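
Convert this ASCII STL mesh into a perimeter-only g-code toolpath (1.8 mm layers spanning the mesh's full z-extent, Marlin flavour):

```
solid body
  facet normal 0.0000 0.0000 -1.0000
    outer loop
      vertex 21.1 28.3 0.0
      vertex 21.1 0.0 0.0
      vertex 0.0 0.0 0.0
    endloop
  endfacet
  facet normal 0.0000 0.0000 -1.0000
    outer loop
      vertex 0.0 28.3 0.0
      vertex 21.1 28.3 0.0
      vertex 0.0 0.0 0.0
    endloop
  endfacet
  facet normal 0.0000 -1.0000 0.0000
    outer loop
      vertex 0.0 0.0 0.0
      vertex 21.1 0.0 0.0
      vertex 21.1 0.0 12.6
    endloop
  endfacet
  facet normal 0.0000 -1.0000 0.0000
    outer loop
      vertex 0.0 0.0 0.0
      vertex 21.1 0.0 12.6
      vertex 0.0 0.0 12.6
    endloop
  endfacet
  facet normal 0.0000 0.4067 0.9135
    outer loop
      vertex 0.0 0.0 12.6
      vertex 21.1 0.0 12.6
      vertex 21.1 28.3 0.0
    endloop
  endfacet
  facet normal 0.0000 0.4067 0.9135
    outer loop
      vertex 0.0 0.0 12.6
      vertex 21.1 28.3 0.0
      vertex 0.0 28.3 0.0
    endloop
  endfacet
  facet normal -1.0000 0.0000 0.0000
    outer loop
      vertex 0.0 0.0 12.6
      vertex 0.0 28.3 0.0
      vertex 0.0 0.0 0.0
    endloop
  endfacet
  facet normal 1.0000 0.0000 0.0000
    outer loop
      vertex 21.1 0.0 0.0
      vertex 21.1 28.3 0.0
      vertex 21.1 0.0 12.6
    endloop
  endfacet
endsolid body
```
; perimeter-only toolpath
G21 ; units = mm
G90 ; absolute positioning
G28 ; home
; layer 1
G0 Z1.8
G0 X0.0 Y0.0
G1 X21.1 Y0.0
G1 X21.1 Y24.3
G1 X0.0 Y24.3
G1 X0.0 Y0.0
; layer 2
G0 Z3.6
G0 X0.0 Y0.0
G1 X21.1 Y0.0
G1 X21.1 Y20.2
G1 X0.0 Y20.2
G1 X0.0 Y0.0
; layer 3
G0 Z5.4
G0 X0.0 Y0.0
G1 X21.1 Y0.0
G1 X21.1 Y16.2
G1 X0.0 Y16.2
G1 X0.0 Y0.0
; layer 4
G0 Z7.2
G0 X0.0 Y0.0
G1 X21.1 Y0.0
G1 X21.1 Y12.1
G1 X0.0 Y12.1
G1 X0.0 Y0.0
; layer 5
G0 Z9.0
G0 X0.0 Y0.0
G1 X21.1 Y0.0
G1 X21.1 Y8.1
G1 X0.0 Y8.1
G1 X0.0 Y0.0
; layer 6
G0 Z10.8
G0 X0.0 Y0.0
G1 X21.1 Y0.0
G1 X21.1 Y4.0
G1 X0.0 Y4.0
G1 X0.0 Y0.0
M2 ; end

The solid is a wedge (ramp): 21.1 × 28.3 mm base, rising to 12.6 mm along the y=0 edge and sloping linearly to z=0 at y=28.3. Slicing at Δz = 1.8 mm — 7 equal slices spanning the solid's height, so layer i sits at z = i·h/7 — gives 6 non-empty perimeters. Each is a 4-segment closed polygon; G0 lifts to the layer z and rapids to the start vertex, then G1 traces the edges. The cross-section shrinks linearly with z (the slice at the apex is degenerate and omitted).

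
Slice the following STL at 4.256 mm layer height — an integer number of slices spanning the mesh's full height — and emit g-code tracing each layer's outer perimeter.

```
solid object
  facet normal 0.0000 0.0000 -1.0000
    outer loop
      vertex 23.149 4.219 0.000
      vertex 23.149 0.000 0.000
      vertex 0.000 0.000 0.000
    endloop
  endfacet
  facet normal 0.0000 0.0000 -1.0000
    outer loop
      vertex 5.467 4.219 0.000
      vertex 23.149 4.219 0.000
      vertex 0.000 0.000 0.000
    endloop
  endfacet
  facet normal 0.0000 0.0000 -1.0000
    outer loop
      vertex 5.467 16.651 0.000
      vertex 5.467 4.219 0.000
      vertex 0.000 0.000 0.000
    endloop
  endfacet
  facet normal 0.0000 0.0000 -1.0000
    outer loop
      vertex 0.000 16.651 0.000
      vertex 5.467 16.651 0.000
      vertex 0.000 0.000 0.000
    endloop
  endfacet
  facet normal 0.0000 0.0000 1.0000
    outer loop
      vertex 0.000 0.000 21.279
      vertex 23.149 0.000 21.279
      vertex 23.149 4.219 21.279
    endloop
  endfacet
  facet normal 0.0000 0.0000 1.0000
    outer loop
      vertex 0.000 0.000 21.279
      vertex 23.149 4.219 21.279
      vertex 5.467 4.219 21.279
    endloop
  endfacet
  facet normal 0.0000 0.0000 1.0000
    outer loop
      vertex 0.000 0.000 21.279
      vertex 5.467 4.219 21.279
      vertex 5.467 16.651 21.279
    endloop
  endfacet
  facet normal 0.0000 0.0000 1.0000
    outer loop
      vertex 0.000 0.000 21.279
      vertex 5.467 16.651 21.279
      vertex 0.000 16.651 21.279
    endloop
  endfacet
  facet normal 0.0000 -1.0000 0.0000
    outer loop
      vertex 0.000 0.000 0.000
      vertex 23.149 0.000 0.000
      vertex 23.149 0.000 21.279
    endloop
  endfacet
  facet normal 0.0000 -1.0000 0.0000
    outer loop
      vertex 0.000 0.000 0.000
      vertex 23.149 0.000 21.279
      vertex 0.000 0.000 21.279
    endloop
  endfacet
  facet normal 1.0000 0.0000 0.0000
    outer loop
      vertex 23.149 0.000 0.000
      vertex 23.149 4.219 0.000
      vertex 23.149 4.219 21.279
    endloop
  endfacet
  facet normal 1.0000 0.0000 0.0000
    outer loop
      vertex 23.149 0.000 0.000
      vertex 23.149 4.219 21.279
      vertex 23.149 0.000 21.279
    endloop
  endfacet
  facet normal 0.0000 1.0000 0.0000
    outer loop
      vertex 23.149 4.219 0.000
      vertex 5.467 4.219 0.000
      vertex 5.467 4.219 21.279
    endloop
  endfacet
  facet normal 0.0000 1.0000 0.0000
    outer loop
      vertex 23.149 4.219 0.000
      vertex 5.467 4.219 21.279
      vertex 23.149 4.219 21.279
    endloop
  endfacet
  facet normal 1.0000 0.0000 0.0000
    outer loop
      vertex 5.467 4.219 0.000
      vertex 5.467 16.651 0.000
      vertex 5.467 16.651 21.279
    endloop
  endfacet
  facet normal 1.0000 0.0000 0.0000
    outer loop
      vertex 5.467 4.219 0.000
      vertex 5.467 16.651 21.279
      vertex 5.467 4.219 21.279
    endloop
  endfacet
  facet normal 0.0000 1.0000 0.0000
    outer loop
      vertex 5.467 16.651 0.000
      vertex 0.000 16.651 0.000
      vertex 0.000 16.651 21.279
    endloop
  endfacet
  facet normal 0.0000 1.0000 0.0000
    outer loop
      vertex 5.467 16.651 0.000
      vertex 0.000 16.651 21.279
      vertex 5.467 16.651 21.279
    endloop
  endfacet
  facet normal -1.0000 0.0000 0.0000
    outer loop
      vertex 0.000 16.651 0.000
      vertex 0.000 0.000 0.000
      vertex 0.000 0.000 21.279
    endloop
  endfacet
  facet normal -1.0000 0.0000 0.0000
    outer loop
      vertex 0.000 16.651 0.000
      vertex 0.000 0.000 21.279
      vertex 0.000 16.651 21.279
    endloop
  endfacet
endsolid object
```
; perimeter-only toolpath
G21 ; units = mm
G90 ; absolute positioning
G28 ; home
; layer 1
G0 Z4.256
G0 X0.000 Y0.000
G1 X23.149 Y0.000
G1 X23.149 Y4.219
G1 X5.467 Y4.219
G1 X5.467 Y16.651
G1 X0.000 Y16.651
G1 X0.000 Y0.000
; layer 2
G0 Z8.512
G0 X0.000 Y0.000
G1 X23.149 Y0.000
G1 X23.149 Y4.219
G1 X5.467 Y4.219
G1 X5.467 Y16.651
G1 X0.000 Y16.651
G1 X0.000 Y0.000
; layer 3
G0 Z12.767
G0 X0.000 Y0.000
G1 X23.149 Y0.000
G1 X23.149 Y4.219
G1 X5.467 Y4.219
G1 X5.467 Y16.651
G1 X0.000 Y16.651
G1 X0.000 Y0.000
; layer 4
G0 Z17.023
G0 X0.000 Y0.000
G1 X23.149 Y0.000
G1 X23.149 Y4.219
G1 X5.467 Y4.219
G1 X5.467 Y16.651
G1 X0.000 Y16.651
G1 X0.000 Y0.000
; layer 5
G0 Z21.279
G0 X0.000 Y0.000
G1 X23.149 Y0.000
G1 X23.149 Y4.219
G1 X5.467 Y4.219
G1 X5.467 Y16.651
G1 X0.000 Y16.651
G1 X0.000 Y0.000
M2 ; end

The solid is an L-shaped prism: outer 23.1 × 16.7 mm, arm thicknesses ≈ 4.22 mm (horizontal) and 5.47 mm (vertical), extruded 21.3 mm in z. Slicing at Δz = 4.256 mm — 5 equal slices spanning the solid's height, so layer i sits at z = i·h/5 — gives 5 non-empty perimeters. Each is a 6-segment closed polygon; G0 lifts to the layer z and rapids to the start vertex, then G1 traces the edges.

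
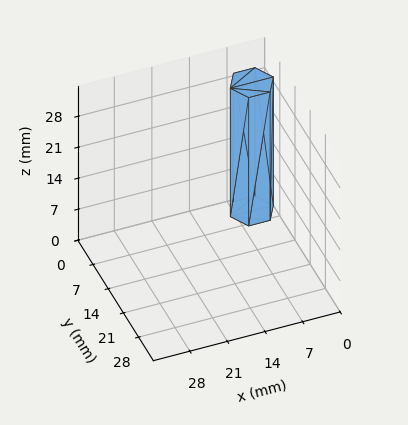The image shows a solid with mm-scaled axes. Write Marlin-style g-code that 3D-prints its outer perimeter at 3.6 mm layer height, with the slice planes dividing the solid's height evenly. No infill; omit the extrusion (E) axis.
Reading the render: the shape is a regular 6-sided prism (a cylinder approximated with 6 flat sides), circumscribed radius ≈ 4 mm, height ≈ 29 mm (dimensions read to the nearest mm from the axis ticks). For the g-code, the solid's height is divided into equal slices at the stated Δz and each level perimeter traced with G1 moves after a G0 lift.

; perimeter-only toolpath
G21 ; units = mm
G90 ; absolute positioning
G28 ; home
; layer 1
G0 Z3.6
G0 X8.0 Y4.0
G1 X6.0 Y7.5
G1 X2.0 Y7.5
G1 X0.0 Y4.0
G1 X2.0 Y0.5
G1 X6.0 Y0.5
G1 X8.0 Y4.0
; layer 2
G0 Z7.2
G0 X8.0 Y4.0
G1 X6.0 Y7.5
G1 X2.0 Y7.5
G1 X0.0 Y4.0
G1 X2.0 Y0.5
G1 X6.0 Y0.5
G1 X8.0 Y4.0
; layer 3
G0 Z10.9
G0 X8.0 Y4.0
G1 X6.0 Y7.5
G1 X2.0 Y7.5
G1 X0.0 Y4.0
G1 X2.0 Y0.5
G1 X6.0 Y0.5
G1 X8.0 Y4.0
; layer 4
G0 Z14.5
G0 X8.0 Y4.0
G1 X6.0 Y7.5
G1 X2.0 Y7.5
G1 X0.0 Y4.0
G1 X2.0 Y0.5
G1 X6.0 Y0.5
G1 X8.0 Y4.0
; layer 5
G0 Z18.1
G0 X8.0 Y4.0
G1 X6.0 Y7.5
G1 X2.0 Y7.5
G1 X0.0 Y4.0
G1 X2.0 Y0.5
G1 X6.0 Y0.5
G1 X8.0 Y4.0
; layer 6
G0 Z21.8
G0 X8.0 Y4.0
G1 X6.0 Y7.5
G1 X2.0 Y7.5
G1 X0.0 Y4.0
G1 X2.0 Y0.5
G1 X6.0 Y0.5
G1 X8.0 Y4.0
; layer 7
G0 Z25.4
G0 X8.0 Y4.0
G1 X6.0 Y7.5
G1 X2.0 Y7.5
G1 X0.0 Y4.0
G1 X2.0 Y0.5
G1 X6.0 Y0.5
G1 X8.0 Y4.0
; layer 8
G0 Z29.0
G0 X8.0 Y4.0
G1 X6.0 Y7.5
G1 X2.0 Y7.5
G1 X0.0 Y4.0
G1 X2.0 Y0.5
G1 X6.0 Y0.5
G1 X8.0 Y4.0
M2 ; end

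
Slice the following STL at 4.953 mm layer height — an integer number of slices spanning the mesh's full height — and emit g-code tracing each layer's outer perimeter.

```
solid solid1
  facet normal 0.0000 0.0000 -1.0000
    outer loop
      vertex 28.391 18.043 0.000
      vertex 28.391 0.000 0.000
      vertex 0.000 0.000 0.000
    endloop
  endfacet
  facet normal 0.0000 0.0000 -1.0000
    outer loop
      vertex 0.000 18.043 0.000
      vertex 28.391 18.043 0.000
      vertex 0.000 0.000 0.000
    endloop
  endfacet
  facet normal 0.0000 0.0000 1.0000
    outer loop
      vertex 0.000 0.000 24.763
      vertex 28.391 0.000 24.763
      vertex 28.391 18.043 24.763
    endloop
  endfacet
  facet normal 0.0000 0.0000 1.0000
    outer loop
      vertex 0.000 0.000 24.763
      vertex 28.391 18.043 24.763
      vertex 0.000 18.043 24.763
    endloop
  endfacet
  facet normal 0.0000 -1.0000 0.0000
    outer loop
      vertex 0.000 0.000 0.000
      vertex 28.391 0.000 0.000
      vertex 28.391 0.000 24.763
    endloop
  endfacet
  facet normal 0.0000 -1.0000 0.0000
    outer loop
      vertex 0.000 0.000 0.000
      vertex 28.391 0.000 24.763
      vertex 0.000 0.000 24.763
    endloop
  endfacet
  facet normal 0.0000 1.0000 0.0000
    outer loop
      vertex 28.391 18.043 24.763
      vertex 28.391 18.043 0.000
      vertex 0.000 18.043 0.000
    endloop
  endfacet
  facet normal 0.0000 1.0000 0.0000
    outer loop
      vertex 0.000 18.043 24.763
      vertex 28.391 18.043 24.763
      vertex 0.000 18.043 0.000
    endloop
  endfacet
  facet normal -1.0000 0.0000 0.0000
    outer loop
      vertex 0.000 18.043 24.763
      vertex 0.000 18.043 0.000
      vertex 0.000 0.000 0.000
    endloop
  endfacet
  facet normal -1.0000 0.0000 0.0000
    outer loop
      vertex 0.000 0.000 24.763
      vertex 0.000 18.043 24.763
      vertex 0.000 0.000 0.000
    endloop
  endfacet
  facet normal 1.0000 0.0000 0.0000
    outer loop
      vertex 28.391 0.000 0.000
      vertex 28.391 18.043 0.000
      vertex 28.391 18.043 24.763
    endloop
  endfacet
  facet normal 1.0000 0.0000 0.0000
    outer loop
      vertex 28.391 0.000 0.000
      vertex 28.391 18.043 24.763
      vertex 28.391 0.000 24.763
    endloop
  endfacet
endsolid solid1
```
; perimeter-only toolpath
G21 ; units = mm
G90 ; absolute positioning
G28 ; home
; layer 1
G0 Z4.953
G0 X0.000 Y0.000
G1 X28.391 Y0.000
G1 X28.391 Y18.043
G1 X0.000 Y18.043
G1 X0.000 Y0.000
; layer 2
G0 Z9.905
G0 X0.000 Y0.000
G1 X28.391 Y0.000
G1 X28.391 Y18.043
G1 X0.000 Y18.043
G1 X0.000 Y0.000
; layer 3
G0 Z14.858
G0 X0.000 Y0.000
G1 X28.391 Y0.000
G1 X28.391 Y18.043
G1 X0.000 Y18.043
G1 X0.000 Y0.000
; layer 4
G0 Z19.810
G0 X0.000 Y0.000
G1 X28.391 Y0.000
G1 X28.391 Y18.043
G1 X0.000 Y18.043
G1 X0.000 Y0.000
; layer 5
G0 Z24.763
G0 X0.000 Y0.000
G1 X28.391 Y0.000
G1 X28.391 Y18.043
G1 X0.000 Y18.043
G1 X0.000 Y0.000
M2 ; end

The solid is a rectangular box, roughly 28.4 × 18 mm footprint and 24.8 mm tall. Slicing at Δz = 4.953 mm — 5 equal slices spanning the solid's height, so layer i sits at z = i·h/5 — gives 5 non-empty perimeters. Each is a 4-segment closed polygon; G0 lifts to the layer z and rapids to the start vertex, then G1 traces the edges.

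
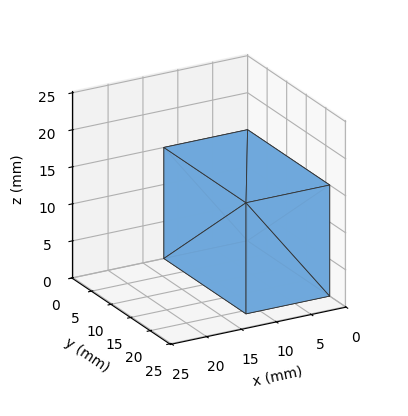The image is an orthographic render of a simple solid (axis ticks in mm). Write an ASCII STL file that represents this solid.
Reading the render: the shape is a rectangular box, roughly 12 × 21 mm footprint and 15 mm tall (dimensions read to the nearest mm from the axis ticks). For the STL, each face is triangulated and given an outward normal.

solid part
  facet normal 0.0000 0.0000 -1.0000
    outer loop
      vertex 12.00 21.00 0.00
      vertex 12.00 0.00 0.00
      vertex 0.00 0.00 0.00
    endloop
  endfacet
  facet normal 0.0000 0.0000 -1.0000
    outer loop
      vertex 0.00 21.00 0.00
      vertex 12.00 21.00 0.00
      vertex 0.00 0.00 0.00
    endloop
  endfacet
  facet normal 0.0000 0.0000 1.0000
    outer loop
      vertex 0.00 0.00 15.00
      vertex 12.00 0.00 15.00
      vertex 12.00 21.00 15.00
    endloop
  endfacet
  facet normal 0.0000 0.0000 1.0000
    outer loop
      vertex 0.00 0.00 15.00
      vertex 12.00 21.00 15.00
      vertex 0.00 21.00 15.00
    endloop
  endfacet
  facet normal 0.0000 -1.0000 0.0000
    outer loop
      vertex 0.00 0.00 0.00
      vertex 12.00 0.00 0.00
      vertex 12.00 0.00 15.00
    endloop
  endfacet
  facet normal 0.0000 -1.0000 0.0000
    outer loop
      vertex 0.00 0.00 0.00
      vertex 12.00 0.00 15.00
      vertex 0.00 0.00 15.00
    endloop
  endfacet
  facet normal 0.0000 1.0000 0.0000
    outer loop
      vertex 12.00 21.00 15.00
      vertex 12.00 21.00 0.00
      vertex 0.00 21.00 0.00
    endloop
  endfacet
  facet normal 0.0000 1.0000 0.0000
    outer loop
      vertex 0.00 21.00 15.00
      vertex 12.00 21.00 15.00
      vertex 0.00 21.00 0.00
    endloop
  endfacet
  facet normal -1.0000 0.0000 0.0000
    outer loop
      vertex 0.00 21.00 15.00
      vertex 0.00 21.00 0.00
      vertex 0.00 0.00 0.00
    endloop
  endfacet
  facet normal -1.0000 0.0000 0.0000
    outer loop
      vertex 0.00 0.00 15.00
      vertex 0.00 21.00 15.00
      vertex 0.00 0.00 0.00
    endloop
  endfacet
  facet normal 1.0000 0.0000 0.0000
    outer loop
      vertex 12.00 0.00 0.00
      vertex 12.00 21.00 0.00
      vertex 12.00 21.00 15.00
    endloop
  endfacet
  facet normal 1.0000 0.0000 0.0000
    outer loop
      vertex 12.00 0.00 0.00
      vertex 12.00 21.00 15.00
      vertex 12.00 0.00 15.00
    endloop
  endfacet
endsolid part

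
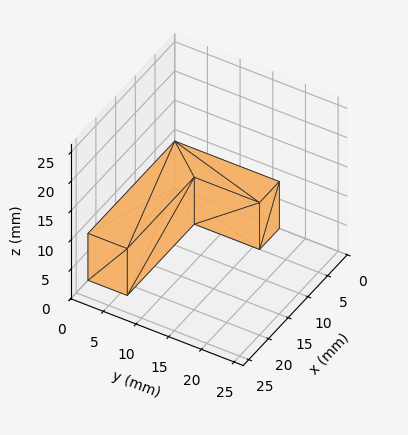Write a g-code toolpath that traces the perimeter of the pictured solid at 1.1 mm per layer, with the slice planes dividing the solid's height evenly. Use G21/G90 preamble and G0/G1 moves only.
Reading the render: the shape is an L-shaped prism: outer 22 × 16 mm, arm thicknesses ≈ 6 mm (horizontal) and 5 mm (vertical), extruded 8 mm in z (dimensions read to the nearest mm from the axis ticks). For the g-code, the solid's height is divided into equal slices at the stated Δz and each level perimeter traced with G1 moves after a G0 lift.

; perimeter-only toolpath
G21 ; units = mm
G90 ; absolute positioning
G28 ; home
; layer 1
G0 Z1.1
G0 X0.0 Y0.0
G1 X22.0 Y0.0
G1 X22.0 Y6.0
G1 X5.0 Y6.0
G1 X5.0 Y16.0
G1 X0.0 Y16.0
G1 X0.0 Y0.0
; layer 2
G0 Z2.3
G0 X0.0 Y0.0
G1 X22.0 Y0.0
G1 X22.0 Y6.0
G1 X5.0 Y6.0
G1 X5.0 Y16.0
G1 X0.0 Y16.0
G1 X0.0 Y0.0
; layer 3
G0 Z3.4
G0 X0.0 Y0.0
G1 X22.0 Y0.0
G1 X22.0 Y6.0
G1 X5.0 Y6.0
G1 X5.0 Y16.0
G1 X0.0 Y16.0
G1 X0.0 Y0.0
; layer 4
G0 Z4.6
G0 X0.0 Y0.0
G1 X22.0 Y0.0
G1 X22.0 Y6.0
G1 X5.0 Y6.0
G1 X5.0 Y16.0
G1 X0.0 Y16.0
G1 X0.0 Y0.0
; layer 5
G0 Z5.7
G0 X0.0 Y0.0
G1 X22.0 Y0.0
G1 X22.0 Y6.0
G1 X5.0 Y6.0
G1 X5.0 Y16.0
G1 X0.0 Y16.0
G1 X0.0 Y0.0
; layer 6
G0 Z6.9
G0 X0.0 Y0.0
G1 X22.0 Y0.0
G1 X22.0 Y6.0
G1 X5.0 Y6.0
G1 X5.0 Y16.0
G1 X0.0 Y16.0
G1 X0.0 Y0.0
; layer 7
G0 Z8.0
G0 X0.0 Y0.0
G1 X22.0 Y0.0
G1 X22.0 Y6.0
G1 X5.0 Y6.0
G1 X5.0 Y16.0
G1 X0.0 Y16.0
G1 X0.0 Y0.0
M2 ; end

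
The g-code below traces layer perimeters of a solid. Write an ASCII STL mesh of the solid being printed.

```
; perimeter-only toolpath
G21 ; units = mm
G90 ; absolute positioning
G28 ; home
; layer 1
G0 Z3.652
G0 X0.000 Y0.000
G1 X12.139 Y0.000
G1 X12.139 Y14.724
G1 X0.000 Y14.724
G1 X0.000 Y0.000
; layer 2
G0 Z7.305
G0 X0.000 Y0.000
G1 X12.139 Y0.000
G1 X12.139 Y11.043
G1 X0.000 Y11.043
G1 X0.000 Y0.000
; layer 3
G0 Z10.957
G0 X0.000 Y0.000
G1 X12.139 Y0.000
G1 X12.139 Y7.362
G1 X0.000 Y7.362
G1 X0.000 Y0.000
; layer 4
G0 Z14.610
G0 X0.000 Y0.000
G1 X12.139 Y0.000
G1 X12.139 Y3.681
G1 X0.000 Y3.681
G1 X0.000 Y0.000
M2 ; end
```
solid part
  facet normal 0.0000 0.0000 -1.0000
    outer loop
      vertex 12.139 18.405 0.000
      vertex 12.139 0.000 0.000
      vertex 0.000 0.000 0.000
    endloop
  endfacet
  facet normal 0.0000 0.0000 -1.0000
    outer loop
      vertex 0.000 18.405 0.000
      vertex 12.139 18.405 0.000
      vertex 0.000 0.000 0.000
    endloop
  endfacet
  facet normal 0.0000 -1.0000 0.0000
    outer loop
      vertex 0.000 0.000 0.000
      vertex 12.139 0.000 0.000
      vertex 12.139 0.000 18.262
    endloop
  endfacet
  facet normal 0.0000 -1.0000 0.0000
    outer loop
      vertex 0.000 0.000 0.000
      vertex 12.139 0.000 18.262
      vertex 0.000 0.000 18.262
    endloop
  endfacet
  facet normal 0.0000 0.7043 0.7099
    outer loop
      vertex 0.000 0.000 18.262
      vertex 12.139 0.000 18.262
      vertex 12.139 18.405 0.000
    endloop
  endfacet
  facet normal 0.0000 0.7043 0.7099
    outer loop
      vertex 0.000 0.000 18.262
      vertex 12.139 18.405 0.000
      vertex 0.000 18.405 0.000
    endloop
  endfacet
  facet normal -1.0000 0.0000 0.0000
    outer loop
      vertex 0.000 0.000 18.262
      vertex 0.000 18.405 0.000
      vertex 0.000 0.000 0.000
    endloop
  endfacet
  facet normal 1.0000 0.0000 0.0000
    outer loop
      vertex 12.139 0.000 0.000
      vertex 12.139 18.405 0.000
      vertex 12.139 0.000 18.262
    endloop
  endfacet
endsolid part

The G0 Z moves step by Δz≈3.652 mm. The G1 loops shrink linearly with z, so the solid tapers from its base footprint up to z≈18.3. Closing with a flat bottom cap and the tapered top and triangulating gives 8 facets — a wedge (ramp): 12.1 × 18.4 mm base, rising to 18.3 mm along the y=0 edge and sloping linearly to z=0 at y=18.4.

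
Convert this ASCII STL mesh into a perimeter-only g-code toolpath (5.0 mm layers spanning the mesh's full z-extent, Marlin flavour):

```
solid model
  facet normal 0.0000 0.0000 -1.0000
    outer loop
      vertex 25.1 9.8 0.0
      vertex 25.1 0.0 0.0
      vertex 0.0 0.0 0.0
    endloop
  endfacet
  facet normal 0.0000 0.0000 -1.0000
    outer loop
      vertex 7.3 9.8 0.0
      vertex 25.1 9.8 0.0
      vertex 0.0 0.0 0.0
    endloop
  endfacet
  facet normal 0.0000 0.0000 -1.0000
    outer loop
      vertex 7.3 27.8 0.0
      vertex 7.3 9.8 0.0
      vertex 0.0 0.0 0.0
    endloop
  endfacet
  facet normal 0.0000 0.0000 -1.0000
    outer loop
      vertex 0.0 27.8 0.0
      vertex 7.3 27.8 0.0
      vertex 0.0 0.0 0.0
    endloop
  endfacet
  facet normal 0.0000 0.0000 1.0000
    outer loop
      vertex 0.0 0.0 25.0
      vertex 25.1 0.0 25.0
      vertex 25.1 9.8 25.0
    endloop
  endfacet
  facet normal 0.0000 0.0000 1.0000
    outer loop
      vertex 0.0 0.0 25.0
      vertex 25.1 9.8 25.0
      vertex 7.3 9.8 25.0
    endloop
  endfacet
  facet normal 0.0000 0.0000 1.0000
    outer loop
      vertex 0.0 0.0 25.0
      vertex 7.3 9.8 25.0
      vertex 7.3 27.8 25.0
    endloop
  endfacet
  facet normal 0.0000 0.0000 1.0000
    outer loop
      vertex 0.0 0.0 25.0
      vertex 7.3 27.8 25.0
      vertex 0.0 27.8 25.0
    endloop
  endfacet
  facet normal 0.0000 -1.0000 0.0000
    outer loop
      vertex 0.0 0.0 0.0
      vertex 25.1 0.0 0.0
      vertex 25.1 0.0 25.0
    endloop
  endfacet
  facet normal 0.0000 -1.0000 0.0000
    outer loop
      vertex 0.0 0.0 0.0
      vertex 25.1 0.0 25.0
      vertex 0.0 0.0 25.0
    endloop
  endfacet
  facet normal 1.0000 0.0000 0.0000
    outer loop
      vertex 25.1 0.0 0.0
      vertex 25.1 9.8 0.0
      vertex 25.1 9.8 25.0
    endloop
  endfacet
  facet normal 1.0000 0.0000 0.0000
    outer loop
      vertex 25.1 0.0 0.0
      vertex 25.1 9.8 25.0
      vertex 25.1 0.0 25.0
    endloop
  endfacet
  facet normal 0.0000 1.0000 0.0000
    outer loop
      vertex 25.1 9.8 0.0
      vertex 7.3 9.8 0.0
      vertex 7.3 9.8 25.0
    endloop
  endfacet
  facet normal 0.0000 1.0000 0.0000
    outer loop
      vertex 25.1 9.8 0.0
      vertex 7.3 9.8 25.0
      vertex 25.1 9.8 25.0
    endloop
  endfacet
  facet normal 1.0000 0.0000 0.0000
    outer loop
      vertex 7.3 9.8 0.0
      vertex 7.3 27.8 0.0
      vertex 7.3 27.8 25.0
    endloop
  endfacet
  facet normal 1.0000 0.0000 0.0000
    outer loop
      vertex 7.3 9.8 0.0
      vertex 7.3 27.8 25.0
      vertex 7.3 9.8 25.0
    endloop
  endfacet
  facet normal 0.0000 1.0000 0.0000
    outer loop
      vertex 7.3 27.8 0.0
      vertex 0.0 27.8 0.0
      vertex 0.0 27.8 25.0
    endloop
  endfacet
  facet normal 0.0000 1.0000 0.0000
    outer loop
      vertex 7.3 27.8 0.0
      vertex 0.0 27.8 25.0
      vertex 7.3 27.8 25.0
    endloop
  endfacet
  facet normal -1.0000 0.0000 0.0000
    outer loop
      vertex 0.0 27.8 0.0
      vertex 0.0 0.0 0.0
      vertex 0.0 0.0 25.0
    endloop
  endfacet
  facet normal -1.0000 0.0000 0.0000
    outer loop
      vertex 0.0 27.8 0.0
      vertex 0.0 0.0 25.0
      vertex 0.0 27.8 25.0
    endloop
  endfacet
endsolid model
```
; perimeter-only toolpath
G21 ; units = mm
G90 ; absolute positioning
G28 ; home
; layer 1
G0 Z5.0
G0 X0.0 Y0.0
G1 X25.1 Y0.0
G1 X25.1 Y9.8
G1 X7.3 Y9.8
G1 X7.3 Y27.8
G1 X0.0 Y27.8
G1 X0.0 Y0.0
; layer 2
G0 Z10.0
G0 X0.0 Y0.0
G1 X25.1 Y0.0
G1 X25.1 Y9.8
G1 X7.3 Y9.8
G1 X7.3 Y27.8
G1 X0.0 Y27.8
G1 X0.0 Y0.0
; layer 3
G0 Z15.0
G0 X0.0 Y0.0
G1 X25.1 Y0.0
G1 X25.1 Y9.8
G1 X7.3 Y9.8
G1 X7.3 Y27.8
G1 X0.0 Y27.8
G1 X0.0 Y0.0
; layer 4
G0 Z20.0
G0 X0.0 Y0.0
G1 X25.1 Y0.0
G1 X25.1 Y9.8
G1 X7.3 Y9.8
G1 X7.3 Y27.8
G1 X0.0 Y27.8
G1 X0.0 Y0.0
; layer 5
G0 Z25.0
G0 X0.0 Y0.0
G1 X25.1 Y0.0
G1 X25.1 Y9.8
G1 X7.3 Y9.8
G1 X7.3 Y27.8
G1 X0.0 Y27.8
G1 X0.0 Y0.0
M2 ; end

The solid is an L-shaped prism: outer 25.1 × 27.8 mm, arm thicknesses ≈ 9.8 mm (horizontal) and 7.3 mm (vertical), extruded 25 mm in z. Slicing at Δz = 5.0 mm — 5 equal slices spanning the solid's height, so layer i sits at z = i·h/5 — gives 5 non-empty perimeters. Each is a 6-segment closed polygon; G0 lifts to the layer z and rapids to the start vertex, then G1 traces the edges.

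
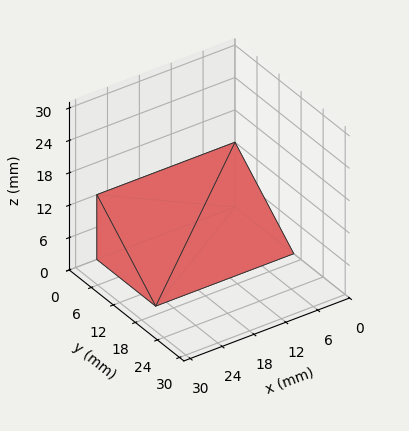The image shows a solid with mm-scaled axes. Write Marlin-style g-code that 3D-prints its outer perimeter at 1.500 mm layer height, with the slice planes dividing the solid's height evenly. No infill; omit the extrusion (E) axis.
Reading the render: the shape is a wedge (ramp): 26 × 16 mm base, rising to 12 mm along the y=0 edge and sloping linearly to z=0 at y=16 (dimensions read to the nearest mm from the axis ticks). For the g-code, the solid's height is divided into equal slices at the stated Δz and each level perimeter traced with G1 moves after a G0 lift.

; perimeter-only toolpath
G21 ; units = mm
G90 ; absolute positioning
G28 ; home
; layer 1
G0 Z1.500
G0 X0.000 Y0.000
G1 X26.000 Y0.000
G1 X26.000 Y14.000
G1 X0.000 Y14.000
G1 X0.000 Y0.000
; layer 2
G0 Z3.000
G0 X0.000 Y0.000
G1 X26.000 Y0.000
G1 X26.000 Y12.000
G1 X0.000 Y12.000
G1 X0.000 Y0.000
; layer 3
G0 Z4.500
G0 X0.000 Y0.000
G1 X26.000 Y0.000
G1 X26.000 Y10.000
G1 X0.000 Y10.000
G1 X0.000 Y0.000
; layer 4
G0 Z6.000
G0 X0.000 Y0.000
G1 X26.000 Y0.000
G1 X26.000 Y8.000
G1 X0.000 Y8.000
G1 X0.000 Y0.000
; layer 5
G0 Z7.500
G0 X0.000 Y0.000
G1 X26.000 Y0.000
G1 X26.000 Y6.000
G1 X0.000 Y6.000
G1 X0.000 Y0.000
; layer 6
G0 Z9.000
G0 X0.000 Y0.000
G1 X26.000 Y0.000
G1 X26.000 Y4.000
G1 X0.000 Y4.000
G1 X0.000 Y0.000
; layer 7
G0 Z10.500
G0 X0.000 Y0.000
G1 X26.000 Y0.000
G1 X26.000 Y2.000
G1 X0.000 Y2.000
G1 X0.000 Y0.000
M2 ; end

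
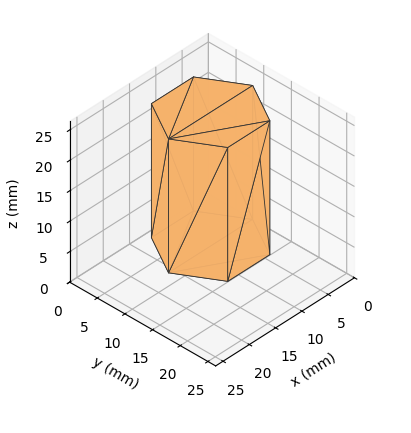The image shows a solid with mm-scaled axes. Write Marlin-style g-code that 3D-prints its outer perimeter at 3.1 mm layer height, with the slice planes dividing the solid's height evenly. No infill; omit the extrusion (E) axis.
Reading the render: the shape is a regular 6-sided prism (a cylinder approximated with 6 flat sides), circumscribed radius ≈ 8 mm, height ≈ 22 mm (dimensions read to the nearest mm from the axis ticks). For the g-code, the solid's height is divided into equal slices at the stated Δz and each level perimeter traced with G1 moves after a G0 lift.

; perimeter-only toolpath
G21 ; units = mm
G90 ; absolute positioning
G28 ; home
; layer 1
G0 Z3.1
G0 X16.0 Y8.0
G1 X12.0 Y14.9
G1 X4.0 Y14.9
G1 X0.0 Y8.0
G1 X4.0 Y1.1
G1 X12.0 Y1.1
G1 X16.0 Y8.0
; layer 2
G0 Z6.3
G0 X16.0 Y8.0
G1 X12.0 Y14.9
G1 X4.0 Y14.9
G1 X0.0 Y8.0
G1 X4.0 Y1.1
G1 X12.0 Y1.1
G1 X16.0 Y8.0
; layer 3
G0 Z9.4
G0 X16.0 Y8.0
G1 X12.0 Y14.9
G1 X4.0 Y14.9
G1 X0.0 Y8.0
G1 X4.0 Y1.1
G1 X12.0 Y1.1
G1 X16.0 Y8.0
; layer 4
G0 Z12.6
G0 X16.0 Y8.0
G1 X12.0 Y14.9
G1 X4.0 Y14.9
G1 X0.0 Y8.0
G1 X4.0 Y1.1
G1 X12.0 Y1.1
G1 X16.0 Y8.0
; layer 5
G0 Z15.7
G0 X16.0 Y8.0
G1 X12.0 Y14.9
G1 X4.0 Y14.9
G1 X0.0 Y8.0
G1 X4.0 Y1.1
G1 X12.0 Y1.1
G1 X16.0 Y8.0
; layer 6
G0 Z18.9
G0 X16.0 Y8.0
G1 X12.0 Y14.9
G1 X4.0 Y14.9
G1 X0.0 Y8.0
G1 X4.0 Y1.1
G1 X12.0 Y1.1
G1 X16.0 Y8.0
; layer 7
G0 Z22.0
G0 X16.0 Y8.0
G1 X12.0 Y14.9
G1 X4.0 Y14.9
G1 X0.0 Y8.0
G1 X4.0 Y1.1
G1 X12.0 Y1.1
G1 X16.0 Y8.0
M2 ; end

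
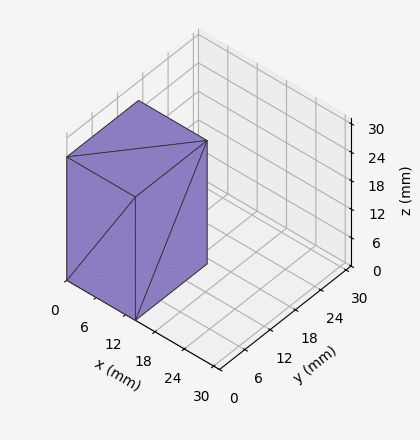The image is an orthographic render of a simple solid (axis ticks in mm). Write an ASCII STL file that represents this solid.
Reading the render: the shape is a rectangular box, roughly 14 × 17 mm footprint and 26 mm tall (dimensions read to the nearest mm from the axis ticks). For the STL, each face is triangulated and given an outward normal.

solid part
  facet normal 0.0000 0.0000 -1.0000
    outer loop
      vertex 14.00 17.00 0.00
      vertex 14.00 0.00 0.00
      vertex 0.00 0.00 0.00
    endloop
  endfacet
  facet normal 0.0000 0.0000 -1.0000
    outer loop
      vertex 0.00 17.00 0.00
      vertex 14.00 17.00 0.00
      vertex 0.00 0.00 0.00
    endloop
  endfacet
  facet normal 0.0000 0.0000 1.0000
    outer loop
      vertex 0.00 0.00 26.00
      vertex 14.00 0.00 26.00
      vertex 14.00 17.00 26.00
    endloop
  endfacet
  facet normal 0.0000 0.0000 1.0000
    outer loop
      vertex 0.00 0.00 26.00
      vertex 14.00 17.00 26.00
      vertex 0.00 17.00 26.00
    endloop
  endfacet
  facet normal 0.0000 -1.0000 0.0000
    outer loop
      vertex 0.00 0.00 0.00
      vertex 14.00 0.00 0.00
      vertex 14.00 0.00 26.00
    endloop
  endfacet
  facet normal 0.0000 -1.0000 0.0000
    outer loop
      vertex 0.00 0.00 0.00
      vertex 14.00 0.00 26.00
      vertex 0.00 0.00 26.00
    endloop
  endfacet
  facet normal 0.0000 1.0000 0.0000
    outer loop
      vertex 14.00 17.00 26.00
      vertex 14.00 17.00 0.00
      vertex 0.00 17.00 0.00
    endloop
  endfacet
  facet normal 0.0000 1.0000 0.0000
    outer loop
      vertex 0.00 17.00 26.00
      vertex 14.00 17.00 26.00
      vertex 0.00 17.00 0.00
    endloop
  endfacet
  facet normal -1.0000 0.0000 0.0000
    outer loop
      vertex 0.00 17.00 26.00
      vertex 0.00 17.00 0.00
      vertex 0.00 0.00 0.00
    endloop
  endfacet
  facet normal -1.0000 0.0000 0.0000
    outer loop
      vertex 0.00 0.00 26.00
      vertex 0.00 17.00 26.00
      vertex 0.00 0.00 0.00
    endloop
  endfacet
  facet normal 1.0000 0.0000 0.0000
    outer loop
      vertex 14.00 0.00 0.00
      vertex 14.00 17.00 0.00
      vertex 14.00 17.00 26.00
    endloop
  endfacet
  facet normal 1.0000 0.0000 0.0000
    outer loop
      vertex 14.00 0.00 0.00
      vertex 14.00 17.00 26.00
      vertex 14.00 0.00 26.00
    endloop
  endfacet
endsolid part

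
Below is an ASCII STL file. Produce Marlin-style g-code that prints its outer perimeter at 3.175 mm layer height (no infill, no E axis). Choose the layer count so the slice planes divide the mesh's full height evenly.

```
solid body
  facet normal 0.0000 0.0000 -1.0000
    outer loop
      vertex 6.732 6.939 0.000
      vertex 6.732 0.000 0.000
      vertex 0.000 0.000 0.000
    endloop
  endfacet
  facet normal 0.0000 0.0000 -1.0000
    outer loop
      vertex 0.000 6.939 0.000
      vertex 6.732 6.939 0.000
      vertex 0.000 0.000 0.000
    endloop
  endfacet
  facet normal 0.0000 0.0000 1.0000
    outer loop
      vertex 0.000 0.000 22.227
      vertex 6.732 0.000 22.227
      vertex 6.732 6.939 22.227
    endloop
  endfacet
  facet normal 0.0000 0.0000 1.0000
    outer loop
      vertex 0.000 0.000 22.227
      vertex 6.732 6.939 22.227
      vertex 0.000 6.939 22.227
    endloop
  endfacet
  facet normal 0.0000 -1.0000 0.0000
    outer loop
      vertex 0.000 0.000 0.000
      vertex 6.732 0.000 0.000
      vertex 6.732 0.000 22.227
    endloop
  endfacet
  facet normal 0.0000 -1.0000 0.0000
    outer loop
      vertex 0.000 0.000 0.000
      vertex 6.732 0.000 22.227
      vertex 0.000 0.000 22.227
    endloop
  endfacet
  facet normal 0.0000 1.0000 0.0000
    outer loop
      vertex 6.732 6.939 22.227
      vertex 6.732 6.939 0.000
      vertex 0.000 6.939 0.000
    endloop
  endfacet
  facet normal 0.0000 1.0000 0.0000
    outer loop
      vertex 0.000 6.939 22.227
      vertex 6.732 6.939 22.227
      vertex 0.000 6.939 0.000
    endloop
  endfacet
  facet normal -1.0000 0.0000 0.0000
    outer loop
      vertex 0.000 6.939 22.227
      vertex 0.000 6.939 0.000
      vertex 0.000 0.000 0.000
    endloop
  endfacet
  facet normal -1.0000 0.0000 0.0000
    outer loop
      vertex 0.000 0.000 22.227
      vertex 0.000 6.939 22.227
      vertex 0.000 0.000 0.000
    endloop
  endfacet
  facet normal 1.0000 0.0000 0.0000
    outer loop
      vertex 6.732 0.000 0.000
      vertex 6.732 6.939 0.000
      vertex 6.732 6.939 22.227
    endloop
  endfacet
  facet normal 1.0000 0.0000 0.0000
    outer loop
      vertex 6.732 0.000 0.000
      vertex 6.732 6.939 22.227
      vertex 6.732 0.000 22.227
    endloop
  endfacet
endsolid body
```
; perimeter-only toolpath
G21 ; units = mm
G90 ; absolute positioning
G28 ; home
; layer 1
G0 Z3.175
G0 X0.000 Y0.000
G1 X6.732 Y0.000
G1 X6.732 Y6.939
G1 X0.000 Y6.939
G1 X0.000 Y0.000
; layer 2
G0 Z6.351
G0 X0.000 Y0.000
G1 X6.732 Y0.000
G1 X6.732 Y6.939
G1 X0.000 Y6.939
G1 X0.000 Y0.000
; layer 3
G0 Z9.526
G0 X0.000 Y0.000
G1 X6.732 Y0.000
G1 X6.732 Y6.939
G1 X0.000 Y6.939
G1 X0.000 Y0.000
; layer 4
G0 Z12.701
G0 X0.000 Y0.000
G1 X6.732 Y0.000
G1 X6.732 Y6.939
G1 X0.000 Y6.939
G1 X0.000 Y0.000
; layer 5
G0 Z15.876
G0 X0.000 Y0.000
G1 X6.732 Y0.000
G1 X6.732 Y6.939
G1 X0.000 Y6.939
G1 X0.000 Y0.000
; layer 6
G0 Z19.052
G0 X0.000 Y0.000
G1 X6.732 Y0.000
G1 X6.732 Y6.939
G1 X0.000 Y6.939
G1 X0.000 Y0.000
; layer 7
G0 Z22.227
G0 X0.000 Y0.000
G1 X6.732 Y0.000
G1 X6.732 Y6.939
G1 X0.000 Y6.939
G1 X0.000 Y0.000
M2 ; end

The solid is a rectangular box, roughly 6.73 × 6.94 mm footprint and 22.2 mm tall. Slicing at Δz = 3.175 mm — 7 equal slices spanning the solid's height, so layer i sits at z = i·h/7 — gives 7 non-empty perimeters. Each is a 4-segment closed polygon; G0 lifts to the layer z and rapids to the start vertex, then G1 traces the edges.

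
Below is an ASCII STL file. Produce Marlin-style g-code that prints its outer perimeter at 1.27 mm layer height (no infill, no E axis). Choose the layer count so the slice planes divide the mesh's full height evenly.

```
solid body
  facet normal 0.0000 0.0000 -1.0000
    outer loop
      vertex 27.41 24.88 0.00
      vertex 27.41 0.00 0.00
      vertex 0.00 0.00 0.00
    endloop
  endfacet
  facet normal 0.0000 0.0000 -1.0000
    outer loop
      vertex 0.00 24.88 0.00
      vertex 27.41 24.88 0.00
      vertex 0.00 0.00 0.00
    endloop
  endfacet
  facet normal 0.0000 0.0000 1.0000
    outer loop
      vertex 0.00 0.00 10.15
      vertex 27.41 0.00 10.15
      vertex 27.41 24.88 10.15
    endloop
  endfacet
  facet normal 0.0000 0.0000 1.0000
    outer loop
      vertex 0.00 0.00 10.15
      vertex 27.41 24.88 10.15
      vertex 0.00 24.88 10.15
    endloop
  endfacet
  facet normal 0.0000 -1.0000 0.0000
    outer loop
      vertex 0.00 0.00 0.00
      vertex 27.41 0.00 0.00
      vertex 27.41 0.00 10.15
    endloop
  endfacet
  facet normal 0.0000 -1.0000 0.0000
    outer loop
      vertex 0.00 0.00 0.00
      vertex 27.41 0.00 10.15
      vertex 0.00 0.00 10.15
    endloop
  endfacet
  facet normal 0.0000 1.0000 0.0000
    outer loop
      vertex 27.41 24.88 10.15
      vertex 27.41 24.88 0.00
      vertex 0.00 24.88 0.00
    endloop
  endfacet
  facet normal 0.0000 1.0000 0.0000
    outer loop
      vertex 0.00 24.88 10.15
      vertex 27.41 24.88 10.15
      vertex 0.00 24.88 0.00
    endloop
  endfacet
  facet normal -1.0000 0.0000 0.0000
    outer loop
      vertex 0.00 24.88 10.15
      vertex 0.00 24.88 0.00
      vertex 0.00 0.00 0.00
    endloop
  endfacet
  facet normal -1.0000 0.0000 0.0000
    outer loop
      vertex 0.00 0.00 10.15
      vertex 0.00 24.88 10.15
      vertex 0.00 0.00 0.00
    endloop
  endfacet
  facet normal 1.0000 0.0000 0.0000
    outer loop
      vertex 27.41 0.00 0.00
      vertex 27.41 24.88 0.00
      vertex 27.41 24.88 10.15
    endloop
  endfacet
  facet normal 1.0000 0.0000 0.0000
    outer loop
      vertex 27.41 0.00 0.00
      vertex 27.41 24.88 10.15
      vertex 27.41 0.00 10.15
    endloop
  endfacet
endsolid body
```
; perimeter-only toolpath
G21 ; units = mm
G90 ; absolute positioning
G28 ; home
; layer 1
G0 Z1.27
G0 X0.00 Y0.00
G1 X27.41 Y0.00
G1 X27.41 Y24.88
G1 X0.00 Y24.88
G1 X0.00 Y0.00
; layer 2
G0 Z2.54
G0 X0.00 Y0.00
G1 X27.41 Y0.00
G1 X27.41 Y24.88
G1 X0.00 Y24.88
G1 X0.00 Y0.00
; layer 3
G0 Z3.81
G0 X0.00 Y0.00
G1 X27.41 Y0.00
G1 X27.41 Y24.88
G1 X0.00 Y24.88
G1 X0.00 Y0.00
; layer 4
G0 Z5.08
G0 X0.00 Y0.00
G1 X27.41 Y0.00
G1 X27.41 Y24.88
G1 X0.00 Y24.88
G1 X0.00 Y0.00
; layer 5
G0 Z6.34
G0 X0.00 Y0.00
G1 X27.41 Y0.00
G1 X27.41 Y24.88
G1 X0.00 Y24.88
G1 X0.00 Y0.00
; layer 6
G0 Z7.61
G0 X0.00 Y0.00
G1 X27.41 Y0.00
G1 X27.41 Y24.88
G1 X0.00 Y24.88
G1 X0.00 Y0.00
; layer 7
G0 Z8.88
G0 X0.00 Y0.00
G1 X27.41 Y0.00
G1 X27.41 Y24.88
G1 X0.00 Y24.88
G1 X0.00 Y0.00
; layer 8
G0 Z10.15
G0 X0.00 Y0.00
G1 X27.41 Y0.00
G1 X27.41 Y24.88
G1 X0.00 Y24.88
G1 X0.00 Y0.00
M2 ; end

The solid is a rectangular box, roughly 27.4 × 24.9 mm footprint and 10.2 mm tall. Slicing at Δz = 1.27 mm — 8 equal slices spanning the solid's height, so layer i sits at z = i·h/8 — gives 8 non-empty perimeters. Each is a 4-segment closed polygon; G0 lifts to the layer z and rapids to the start vertex, then G1 traces the edges.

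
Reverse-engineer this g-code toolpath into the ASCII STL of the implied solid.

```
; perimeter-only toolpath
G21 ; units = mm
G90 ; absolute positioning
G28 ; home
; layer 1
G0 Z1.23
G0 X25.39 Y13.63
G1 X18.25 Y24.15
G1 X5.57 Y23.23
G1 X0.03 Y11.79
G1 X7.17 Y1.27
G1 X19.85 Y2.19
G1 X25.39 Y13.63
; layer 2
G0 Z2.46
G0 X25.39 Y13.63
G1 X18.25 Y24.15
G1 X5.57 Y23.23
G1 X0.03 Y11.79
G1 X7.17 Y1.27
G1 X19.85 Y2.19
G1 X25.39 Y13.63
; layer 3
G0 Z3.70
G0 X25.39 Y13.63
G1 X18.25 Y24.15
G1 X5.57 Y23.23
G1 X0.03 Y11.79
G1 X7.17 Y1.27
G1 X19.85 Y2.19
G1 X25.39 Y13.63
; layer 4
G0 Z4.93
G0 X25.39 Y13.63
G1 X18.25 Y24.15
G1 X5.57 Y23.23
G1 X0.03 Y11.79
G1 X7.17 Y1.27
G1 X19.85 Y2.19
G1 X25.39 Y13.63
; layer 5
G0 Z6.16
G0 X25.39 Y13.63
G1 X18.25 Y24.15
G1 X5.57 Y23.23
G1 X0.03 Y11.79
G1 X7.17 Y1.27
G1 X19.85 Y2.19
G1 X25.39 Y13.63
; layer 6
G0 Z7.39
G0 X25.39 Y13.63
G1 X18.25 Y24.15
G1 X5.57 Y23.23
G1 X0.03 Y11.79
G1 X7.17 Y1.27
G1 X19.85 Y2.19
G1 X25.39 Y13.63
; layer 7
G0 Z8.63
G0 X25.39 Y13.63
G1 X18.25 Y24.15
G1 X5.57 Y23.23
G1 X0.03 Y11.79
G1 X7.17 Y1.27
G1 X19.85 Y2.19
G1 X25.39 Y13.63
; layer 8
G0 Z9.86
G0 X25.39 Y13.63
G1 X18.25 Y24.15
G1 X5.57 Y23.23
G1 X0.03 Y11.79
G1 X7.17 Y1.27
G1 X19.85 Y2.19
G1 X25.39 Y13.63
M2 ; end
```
solid part
  facet normal 0.0000 0.0000 -1.0000
    outer loop
      vertex 5.57 23.23 0.00
      vertex 18.25 24.15 0.00
      vertex 25.39 13.63 0.00
    endloop
  endfacet
  facet normal 0.0000 0.0000 -1.0000
    outer loop
      vertex 0.03 11.79 0.00
      vertex 5.57 23.23 0.00
      vertex 25.39 13.63 0.00
    endloop
  endfacet
  facet normal 0.0000 0.0000 -1.0000
    outer loop
      vertex 7.17 1.27 0.00
      vertex 0.03 11.79 0.00
      vertex 25.39 13.63 0.00
    endloop
  endfacet
  facet normal 0.0000 0.0000 -1.0000
    outer loop
      vertex 19.85 2.19 0.00
      vertex 7.17 1.27 0.00
      vertex 25.39 13.63 0.00
    endloop
  endfacet
  facet normal 0.0000 0.0000 1.0000
    outer loop
      vertex 25.39 13.63 9.86
      vertex 18.25 24.15 9.86
      vertex 5.57 23.23 9.86
    endloop
  endfacet
  facet normal 0.0000 0.0000 1.0000
    outer loop
      vertex 25.39 13.63 9.86
      vertex 5.57 23.23 9.86
      vertex 0.03 11.79 9.86
    endloop
  endfacet
  facet normal 0.0000 0.0000 1.0000
    outer loop
      vertex 25.39 13.63 9.86
      vertex 0.03 11.79 9.86
      vertex 7.17 1.27 9.86
    endloop
  endfacet
  facet normal 0.0000 0.0000 1.0000
    outer loop
      vertex 25.39 13.63 9.86
      vertex 7.17 1.27 9.86
      vertex 19.85 2.19 9.86
    endloop
  endfacet
  facet normal 0.8274 0.5616 0.0000
    outer loop
      vertex 25.39 13.63 0.00
      vertex 18.25 24.15 0.00
      vertex 18.25 24.15 9.86
    endloop
  endfacet
  facet normal 0.8274 0.5616 0.0000
    outer loop
      vertex 25.39 13.63 0.00
      vertex 18.25 24.15 9.86
      vertex 25.39 13.63 9.86
    endloop
  endfacet
  facet normal -0.0724 0.9974 0.0000
    outer loop
      vertex 18.25 24.15 0.00
      vertex 5.57 23.23 0.00
      vertex 5.57 23.23 9.86
    endloop
  endfacet
  facet normal -0.0724 0.9974 0.0000
    outer loop
      vertex 18.25 24.15 0.00
      vertex 5.57 23.23 9.86
      vertex 18.25 24.15 9.86
    endloop
  endfacet
  facet normal -0.9000 0.4358 0.0000
    outer loop
      vertex 5.57 23.23 0.00
      vertex 0.03 11.79 0.00
      vertex 0.03 11.79 9.86
    endloop
  endfacet
  facet normal -0.9000 0.4358 0.0000
    outer loop
      vertex 5.57 23.23 0.00
      vertex 0.03 11.79 9.86
      vertex 5.57 23.23 9.86
    endloop
  endfacet
  facet normal -0.8274 -0.5616 0.0000
    outer loop
      vertex 0.03 11.79 0.00
      vertex 7.17 1.27 0.00
      vertex 7.17 1.27 9.86
    endloop
  endfacet
  facet normal -0.8274 -0.5616 0.0000
    outer loop
      vertex 0.03 11.79 0.00
      vertex 7.17 1.27 9.86
      vertex 0.03 11.79 9.86
    endloop
  endfacet
  facet normal 0.0724 -0.9974 0.0000
    outer loop
      vertex 7.17 1.27 0.00
      vertex 19.85 2.19 0.00
      vertex 19.85 2.19 9.86
    endloop
  endfacet
  facet normal 0.0724 -0.9974 0.0000
    outer loop
      vertex 7.17 1.27 0.00
      vertex 19.85 2.19 9.86
      vertex 7.17 1.27 9.86
    endloop
  endfacet
  facet normal 0.9000 -0.4358 0.0000
    outer loop
      vertex 19.85 2.19 0.00
      vertex 25.39 13.63 0.00
      vertex 25.39 13.63 9.86
    endloop
  endfacet
  facet normal 0.9000 -0.4358 0.0000
    outer loop
      vertex 19.85 2.19 0.00
      vertex 25.39 13.63 9.86
      vertex 19.85 2.19 9.86
    endloop
  endfacet
endsolid part

The G0 Z moves step by Δz≈1.23 mm. Every layer's G1 loop is the same polygon, so the solid is a straight extrusion of it from z=0 to z≈9.86. Closing with flat bottom and top caps and triangulating gives 20 facets — a regular 6-sided prism (a cylinder approximated with 6 flat sides), circumscribed radius ≈ 12.7 mm, height ≈ 9.86 mm.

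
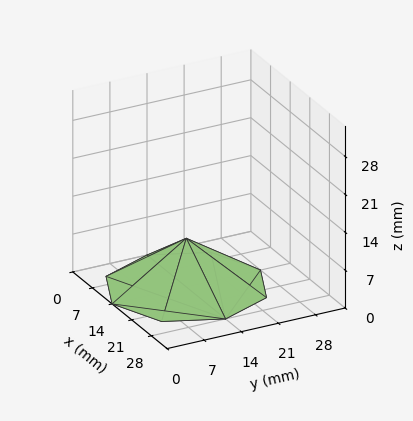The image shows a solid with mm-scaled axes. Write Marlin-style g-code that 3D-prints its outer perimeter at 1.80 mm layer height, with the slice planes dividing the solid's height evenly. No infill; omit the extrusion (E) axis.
Reading the render: the shape is a regular 8-sided pyramid, base circumscribed radius ≈ 14 mm, apex at z ≈ 9 mm (dimensions read to the nearest mm from the axis ticks). For the g-code, the solid's height is divided into equal slices at the stated Δz and each level perimeter traced with G1 moves after a G0 lift.

; perimeter-only toolpath
G21 ; units = mm
G90 ; absolute positioning
G28 ; home
; layer 1
G0 Z1.80
G0 X25.20 Y14.00
G1 X21.92 Y21.92
G1 X14.00 Y25.20
G1 X6.08 Y21.92
G1 X2.80 Y14.00
G1 X6.08 Y6.08
G1 X14.00 Y2.80
G1 X21.92 Y6.08
G1 X25.20 Y14.00
; layer 2
G0 Z3.60
G0 X22.40 Y14.00
G1 X19.94 Y19.94
G1 X14.00 Y22.40
G1 X8.06 Y19.94
G1 X5.60 Y14.00
G1 X8.06 Y8.06
G1 X14.00 Y5.60
G1 X19.94 Y8.06
G1 X22.40 Y14.00
; layer 3
G0 Z5.40
G0 X19.60 Y14.00
G1 X17.96 Y17.96
G1 X14.00 Y19.60
G1 X10.04 Y17.96
G1 X8.40 Y14.00
G1 X10.04 Y10.04
G1 X14.00 Y8.40
G1 X17.96 Y10.04
G1 X19.60 Y14.00
; layer 4
G0 Z7.20
G0 X16.80 Y14.00
G1 X15.98 Y15.98
G1 X14.00 Y16.80
G1 X12.02 Y15.98
G1 X11.20 Y14.00
G1 X12.02 Y12.02
G1 X14.00 Y11.20
G1 X15.98 Y12.02
G1 X16.80 Y14.00
M2 ; end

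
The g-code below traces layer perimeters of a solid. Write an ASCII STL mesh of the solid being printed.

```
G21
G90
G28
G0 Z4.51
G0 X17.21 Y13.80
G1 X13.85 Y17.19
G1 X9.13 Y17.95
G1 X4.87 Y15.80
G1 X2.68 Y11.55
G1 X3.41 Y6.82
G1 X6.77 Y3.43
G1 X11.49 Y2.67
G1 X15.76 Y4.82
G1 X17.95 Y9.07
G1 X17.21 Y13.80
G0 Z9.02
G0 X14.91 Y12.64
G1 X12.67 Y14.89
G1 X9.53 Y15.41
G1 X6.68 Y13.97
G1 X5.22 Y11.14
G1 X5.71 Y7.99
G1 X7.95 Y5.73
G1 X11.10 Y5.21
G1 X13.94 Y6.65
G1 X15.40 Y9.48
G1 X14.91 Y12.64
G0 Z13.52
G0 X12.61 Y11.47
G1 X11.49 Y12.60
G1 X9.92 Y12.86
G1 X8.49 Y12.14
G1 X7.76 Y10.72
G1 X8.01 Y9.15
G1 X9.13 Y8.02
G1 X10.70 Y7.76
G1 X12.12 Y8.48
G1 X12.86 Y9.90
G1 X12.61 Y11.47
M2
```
solid part
  facet normal 0.0000 0.0000 -1.0000
    outer loop
      vertex 8.74 20.50 0.00
      vertex 15.03 19.48 0.00
      vertex 19.51 14.96 0.00
    endloop
  endfacet
  facet normal 0.0000 0.0000 -1.0000
    outer loop
      vertex 3.05 17.63 0.00
      vertex 8.74 20.50 0.00
      vertex 19.51 14.96 0.00
    endloop
  endfacet
  facet normal 0.0000 0.0000 -1.0000
    outer loop
      vertex 0.13 11.96 0.00
      vertex 3.05 17.63 0.00
      vertex 19.51 14.96 0.00
    endloop
  endfacet
  facet normal 0.0000 0.0000 -1.0000
    outer loop
      vertex 1.11 5.66 0.00
      vertex 0.13 11.96 0.00
      vertex 19.51 14.96 0.00
    endloop
  endfacet
  facet normal 0.0000 0.0000 -1.0000
    outer loop
      vertex 5.59 1.14 0.00
      vertex 1.11 5.66 0.00
      vertex 19.51 14.96 0.00
    endloop
  endfacet
  facet normal 0.0000 0.0000 -1.0000
    outer loop
      vertex 11.88 0.12 0.00
      vertex 5.59 1.14 0.00
      vertex 19.51 14.96 0.00
    endloop
  endfacet
  facet normal 0.0000 0.0000 -1.0000
    outer loop
      vertex 17.57 2.99 0.00
      vertex 11.88 0.12 0.00
      vertex 19.51 14.96 0.00
    endloop
  endfacet
  facet normal 0.0000 0.0000 -1.0000
    outer loop
      vertex 20.49 8.66 0.00
      vertex 17.57 2.99 0.00
      vertex 19.51 14.96 0.00
    endloop
  endfacet
  facet normal 0.6239 0.6184 0.4778
    outer loop
      vertex 19.51 14.96 0.00
      vertex 15.03 19.48 0.00
      vertex 10.31 10.31 18.03
    endloop
  endfacet
  facet normal 0.1406 0.8671 0.4778
    outer loop
      vertex 15.03 19.48 0.00
      vertex 8.74 20.50 0.00
      vertex 10.31 10.31 18.03
    endloop
  endfacet
  facet normal -0.3956 0.7844 0.4778
    outer loop
      vertex 8.74 20.50 0.00
      vertex 3.05 17.63 0.00
      vertex 10.31 10.31 18.03
    endloop
  endfacet
  facet normal -0.7810 0.4022 0.4778
    outer loop
      vertex 3.05 17.63 0.00
      vertex 0.13 11.96 0.00
      vertex 10.31 10.31 18.03
    endloop
  endfacet
  facet normal -0.8681 -0.1350 0.4778
    outer loop
      vertex 0.13 11.96 0.00
      vertex 1.11 5.66 0.00
      vertex 10.31 10.31 18.03
    endloop
  endfacet
  facet normal -0.6239 -0.6184 0.4778
    outer loop
      vertex 1.11 5.66 0.00
      vertex 5.59 1.14 0.00
      vertex 10.31 10.31 18.03
    endloop
  endfacet
  facet normal -0.1406 -0.8671 0.4778
    outer loop
      vertex 5.59 1.14 0.00
      vertex 11.88 0.12 0.00
      vertex 10.31 10.31 18.03
    endloop
  endfacet
  facet normal 0.3956 -0.7844 0.4778
    outer loop
      vertex 11.88 0.12 0.00
      vertex 17.57 2.99 0.00
      vertex 10.31 10.31 18.03
    endloop
  endfacet
  facet normal 0.7810 -0.4022 0.4778
    outer loop
      vertex 17.57 2.99 0.00
      vertex 20.49 8.66 0.00
      vertex 10.31 10.31 18.03
    endloop
  endfacet
  facet normal 0.8681 0.1350 0.4778
    outer loop
      vertex 20.49 8.66 0.00
      vertex 19.51 14.96 0.00
      vertex 10.31 10.31 18.03
    endloop
  endfacet
endsolid part

The G0 Z moves step by Δz≈4.51 mm. The G1 loops shrink linearly with z, so the solid tapers from its base footprint up to z≈18. Closing with a flat bottom cap and the tapered top and triangulating gives 18 facets — a regular 10-sided pyramid, base circumscribed radius ≈ 10.3 mm, apex at z ≈ 18 mm.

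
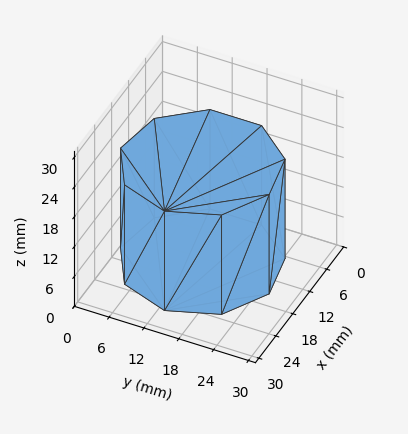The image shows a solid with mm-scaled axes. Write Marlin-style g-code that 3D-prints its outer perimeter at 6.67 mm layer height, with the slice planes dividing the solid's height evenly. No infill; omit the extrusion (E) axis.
Reading the render: the shape is a regular 9-sided prism (a cylinder approximated with 9 flat sides), circumscribed radius ≈ 13 mm, height ≈ 20 mm (dimensions read to the nearest mm from the axis ticks). For the g-code, the solid's height is divided into equal slices at the stated Δz and each level perimeter traced with G1 moves after a G0 lift.

; perimeter-only toolpath
G21 ; units = mm
G90 ; absolute positioning
G28 ; home
; layer 1
G0 Z6.67
G0 X26.00 Y13.00
G1 X22.96 Y21.36
G1 X15.26 Y25.80
G1 X6.50 Y24.26
G1 X0.78 Y17.45
G1 X0.78 Y8.55
G1 X6.50 Y1.74
G1 X15.26 Y0.20
G1 X22.96 Y4.64
G1 X26.00 Y13.00
; layer 2
G0 Z13.33
G0 X26.00 Y13.00
G1 X22.96 Y21.36
G1 X15.26 Y25.80
G1 X6.50 Y24.26
G1 X0.78 Y17.45
G1 X0.78 Y8.55
G1 X6.50 Y1.74
G1 X15.26 Y0.20
G1 X22.96 Y4.64
G1 X26.00 Y13.00
; layer 3
G0 Z20.00
G0 X26.00 Y13.00
G1 X22.96 Y21.36
G1 X15.26 Y25.80
G1 X6.50 Y24.26
G1 X0.78 Y17.45
G1 X0.78 Y8.55
G1 X6.50 Y1.74
G1 X15.26 Y0.20
G1 X22.96 Y4.64
G1 X26.00 Y13.00
M2 ; end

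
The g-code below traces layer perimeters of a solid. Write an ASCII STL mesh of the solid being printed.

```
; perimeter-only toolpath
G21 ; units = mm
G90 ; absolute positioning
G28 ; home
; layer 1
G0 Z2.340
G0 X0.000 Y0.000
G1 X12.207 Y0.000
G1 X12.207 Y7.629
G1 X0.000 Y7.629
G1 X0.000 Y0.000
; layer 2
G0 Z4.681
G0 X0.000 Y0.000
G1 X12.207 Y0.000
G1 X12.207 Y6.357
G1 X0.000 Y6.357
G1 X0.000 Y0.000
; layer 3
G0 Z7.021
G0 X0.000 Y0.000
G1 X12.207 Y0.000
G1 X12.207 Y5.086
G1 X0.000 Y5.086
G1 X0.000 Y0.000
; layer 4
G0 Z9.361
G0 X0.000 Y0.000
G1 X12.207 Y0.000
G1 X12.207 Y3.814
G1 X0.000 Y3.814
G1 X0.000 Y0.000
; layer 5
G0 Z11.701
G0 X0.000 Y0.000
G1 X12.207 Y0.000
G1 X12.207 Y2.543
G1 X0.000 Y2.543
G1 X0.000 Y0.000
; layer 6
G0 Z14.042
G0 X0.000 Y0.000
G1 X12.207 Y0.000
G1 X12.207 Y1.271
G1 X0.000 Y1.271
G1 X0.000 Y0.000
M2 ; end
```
solid part
  facet normal 0.0000 0.0000 -1.0000
    outer loop
      vertex 12.207 8.900 0.000
      vertex 12.207 0.000 0.000
      vertex 0.000 0.000 0.000
    endloop
  endfacet
  facet normal 0.0000 0.0000 -1.0000
    outer loop
      vertex 0.000 8.900 0.000
      vertex 12.207 8.900 0.000
      vertex 0.000 0.000 0.000
    endloop
  endfacet
  facet normal 0.0000 -1.0000 0.0000
    outer loop
      vertex 0.000 0.000 0.000
      vertex 12.207 0.000 0.000
      vertex 12.207 0.000 16.382
    endloop
  endfacet
  facet normal 0.0000 -1.0000 0.0000
    outer loop
      vertex 0.000 0.000 0.000
      vertex 12.207 0.000 16.382
      vertex 0.000 0.000 16.382
    endloop
  endfacet
  facet normal 0.0000 0.8787 0.4774
    outer loop
      vertex 0.000 0.000 16.382
      vertex 12.207 0.000 16.382
      vertex 12.207 8.900 0.000
    endloop
  endfacet
  facet normal 0.0000 0.8787 0.4774
    outer loop
      vertex 0.000 0.000 16.382
      vertex 12.207 8.900 0.000
      vertex 0.000 8.900 0.000
    endloop
  endfacet
  facet normal -1.0000 0.0000 0.0000
    outer loop
      vertex 0.000 0.000 16.382
      vertex 0.000 8.900 0.000
      vertex 0.000 0.000 0.000
    endloop
  endfacet
  facet normal 1.0000 0.0000 0.0000
    outer loop
      vertex 12.207 0.000 0.000
      vertex 12.207 8.900 0.000
      vertex 12.207 0.000 16.382
    endloop
  endfacet
endsolid part

The G0 Z moves step by Δz≈2.340 mm. The G1 loops shrink linearly with z, so the solid tapers from its base footprint up to z≈16.4. Closing with a flat bottom cap and the tapered top and triangulating gives 8 facets — a wedge (ramp): 12.2 × 8.9 mm base, rising to 16.4 mm along the y=0 edge and sloping linearly to z=0 at y=8.9.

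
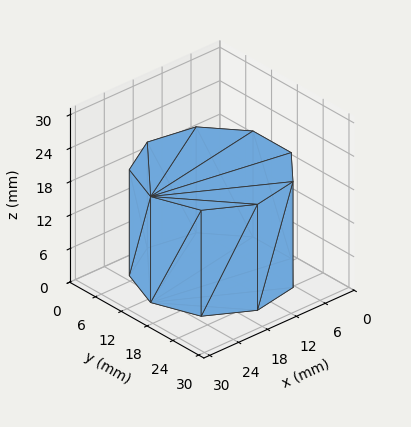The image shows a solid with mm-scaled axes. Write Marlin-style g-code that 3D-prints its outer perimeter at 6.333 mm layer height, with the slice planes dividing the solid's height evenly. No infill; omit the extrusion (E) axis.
Reading the render: the shape is a regular 9-sided prism (a cylinder approximated with 9 flat sides), circumscribed radius ≈ 13 mm, height ≈ 19 mm (dimensions read to the nearest mm from the axis ticks). For the g-code, the solid's height is divided into equal slices at the stated Δz and each level perimeter traced with G1 moves after a G0 lift.

; perimeter-only toolpath
G21 ; units = mm
G90 ; absolute positioning
G28 ; home
; layer 1
G0 Z6.333
G0 X26.000 Y13.000
G1 X22.959 Y21.356
G1 X15.257 Y25.803
G1 X6.500 Y24.258
G1 X0.784 Y17.446
G1 X0.784 Y8.554
G1 X6.500 Y1.742
G1 X15.257 Y0.197
G1 X22.959 Y4.644
G1 X26.000 Y13.000
; layer 2
G0 Z12.667
G0 X26.000 Y13.000
G1 X22.959 Y21.356
G1 X15.257 Y25.803
G1 X6.500 Y24.258
G1 X0.784 Y17.446
G1 X0.784 Y8.554
G1 X6.500 Y1.742
G1 X15.257 Y0.197
G1 X22.959 Y4.644
G1 X26.000 Y13.000
; layer 3
G0 Z19.000
G0 X26.000 Y13.000
G1 X22.959 Y21.356
G1 X15.257 Y25.803
G1 X6.500 Y24.258
G1 X0.784 Y17.446
G1 X0.784 Y8.554
G1 X6.500 Y1.742
G1 X15.257 Y0.197
G1 X22.959 Y4.644
G1 X26.000 Y13.000
M2 ; end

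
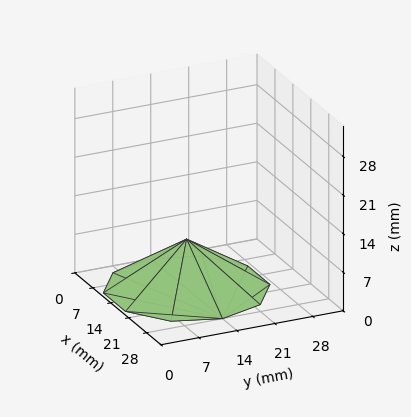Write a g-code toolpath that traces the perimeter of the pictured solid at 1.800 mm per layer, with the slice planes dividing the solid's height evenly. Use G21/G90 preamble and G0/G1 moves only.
Reading the render: the shape is a regular 10-sided pyramid, base circumscribed radius ≈ 14 mm, apex at z ≈ 9 mm (dimensions read to the nearest mm from the axis ticks). For the g-code, the solid's height is divided into equal slices at the stated Δz and each level perimeter traced with G1 moves after a G0 lift.

; perimeter-only toolpath
G21 ; units = mm
G90 ; absolute positioning
G28 ; home
; layer 1
G0 Z1.800
G0 X25.200 Y14.000
G1 X23.061 Y20.583
G1 X17.461 Y24.652
G1 X10.539 Y24.652
G1 X4.939 Y20.583
G1 X2.800 Y14.000
G1 X4.939 Y7.417
G1 X10.539 Y3.348
G1 X17.461 Y3.348
G1 X23.061 Y7.417
G1 X25.200 Y14.000
; layer 2
G0 Z3.600
G0 X22.400 Y14.000
G1 X20.796 Y18.937
G1 X16.596 Y21.989
G1 X11.404 Y21.989
G1 X7.204 Y18.937
G1 X5.600 Y14.000
G1 X7.204 Y9.063
G1 X11.404 Y6.011
G1 X16.596 Y6.011
G1 X20.796 Y9.063
G1 X22.400 Y14.000
; layer 3
G0 Z5.400
G0 X19.600 Y14.000
G1 X18.530 Y17.292
G1 X15.730 Y19.326
G1 X12.270 Y19.326
G1 X9.470 Y17.292
G1 X8.400 Y14.000
G1 X9.470 Y10.708
G1 X12.270 Y8.674
G1 X15.730 Y8.674
G1 X18.530 Y10.708
G1 X19.600 Y14.000
; layer 4
G0 Z7.200
G0 X16.800 Y14.000
G1 X16.265 Y15.646
G1 X14.865 Y16.663
G1 X13.135 Y16.663
G1 X11.735 Y15.646
G1 X11.200 Y14.000
G1 X11.735 Y12.354
G1 X13.135 Y11.337
G1 X14.865 Y11.337
G1 X16.265 Y12.354
G1 X16.800 Y14.000
M2 ; end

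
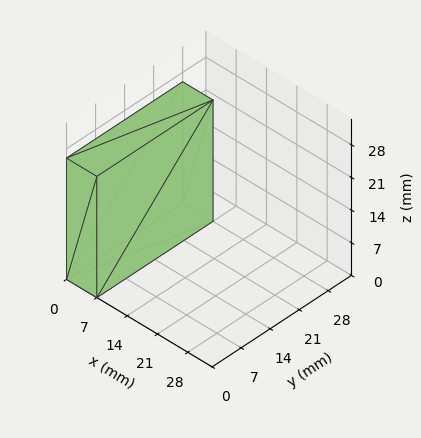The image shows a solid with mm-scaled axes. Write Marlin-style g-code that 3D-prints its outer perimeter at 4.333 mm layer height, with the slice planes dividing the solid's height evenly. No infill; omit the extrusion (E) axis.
Reading the render: the shape is a rectangular box, roughly 7 × 28 mm footprint and 26 mm tall (dimensions read to the nearest mm from the axis ticks). For the g-code, the solid's height is divided into equal slices at the stated Δz and each level perimeter traced with G1 moves after a G0 lift.

; perimeter-only toolpath
G21 ; units = mm
G90 ; absolute positioning
G28 ; home
; layer 1
G0 Z4.333
G0 X0.000 Y0.000
G1 X7.000 Y0.000
G1 X7.000 Y28.000
G1 X0.000 Y28.000
G1 X0.000 Y0.000
; layer 2
G0 Z8.667
G0 X0.000 Y0.000
G1 X7.000 Y0.000
G1 X7.000 Y28.000
G1 X0.000 Y28.000
G1 X0.000 Y0.000
; layer 3
G0 Z13.000
G0 X0.000 Y0.000
G1 X7.000 Y0.000
G1 X7.000 Y28.000
G1 X0.000 Y28.000
G1 X0.000 Y0.000
; layer 4
G0 Z17.333
G0 X0.000 Y0.000
G1 X7.000 Y0.000
G1 X7.000 Y28.000
G1 X0.000 Y28.000
G1 X0.000 Y0.000
; layer 5
G0 Z21.667
G0 X0.000 Y0.000
G1 X7.000 Y0.000
G1 X7.000 Y28.000
G1 X0.000 Y28.000
G1 X0.000 Y0.000
; layer 6
G0 Z26.000
G0 X0.000 Y0.000
G1 X7.000 Y0.000
G1 X7.000 Y28.000
G1 X0.000 Y28.000
G1 X0.000 Y0.000
M2 ; end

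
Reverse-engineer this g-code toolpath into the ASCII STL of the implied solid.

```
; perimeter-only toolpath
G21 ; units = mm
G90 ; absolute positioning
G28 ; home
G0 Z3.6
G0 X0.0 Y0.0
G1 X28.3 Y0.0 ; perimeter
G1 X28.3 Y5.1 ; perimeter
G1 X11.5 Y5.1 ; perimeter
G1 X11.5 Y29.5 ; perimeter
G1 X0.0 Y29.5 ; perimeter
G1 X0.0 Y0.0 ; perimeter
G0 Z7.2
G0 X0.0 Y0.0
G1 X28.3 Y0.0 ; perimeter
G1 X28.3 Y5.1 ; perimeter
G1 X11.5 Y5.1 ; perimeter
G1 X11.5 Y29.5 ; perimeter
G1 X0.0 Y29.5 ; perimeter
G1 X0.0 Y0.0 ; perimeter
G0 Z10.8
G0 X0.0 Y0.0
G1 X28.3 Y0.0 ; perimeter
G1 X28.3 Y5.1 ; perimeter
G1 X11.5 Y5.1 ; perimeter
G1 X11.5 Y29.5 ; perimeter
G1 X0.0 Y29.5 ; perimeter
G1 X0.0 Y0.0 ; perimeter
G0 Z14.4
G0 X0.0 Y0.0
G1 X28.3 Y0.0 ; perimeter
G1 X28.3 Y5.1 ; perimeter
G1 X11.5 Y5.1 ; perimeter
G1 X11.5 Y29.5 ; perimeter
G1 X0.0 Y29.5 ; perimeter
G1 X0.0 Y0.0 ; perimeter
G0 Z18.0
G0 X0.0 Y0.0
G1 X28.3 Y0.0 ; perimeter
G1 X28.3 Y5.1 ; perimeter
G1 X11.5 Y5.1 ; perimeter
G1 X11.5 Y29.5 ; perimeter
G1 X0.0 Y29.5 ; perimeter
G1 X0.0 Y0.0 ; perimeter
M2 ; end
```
solid part
  facet normal 0.0000 0.0000 -1.0000
    outer loop
      vertex 28.3 5.1 0.0
      vertex 28.3 0.0 0.0
      vertex 0.0 0.0 0.0
    endloop
  endfacet
  facet normal 0.0000 0.0000 -1.0000
    outer loop
      vertex 11.5 5.1 0.0
      vertex 28.3 5.1 0.0
      vertex 0.0 0.0 0.0
    endloop
  endfacet
  facet normal 0.0000 0.0000 -1.0000
    outer loop
      vertex 11.5 29.5 0.0
      vertex 11.5 5.1 0.0
      vertex 0.0 0.0 0.0
    endloop
  endfacet
  facet normal 0.0000 0.0000 -1.0000
    outer loop
      vertex 0.0 29.5 0.0
      vertex 11.5 29.5 0.0
      vertex 0.0 0.0 0.0
    endloop
  endfacet
  facet normal 0.0000 0.0000 1.0000
    outer loop
      vertex 0.0 0.0 18.0
      vertex 28.3 0.0 18.0
      vertex 28.3 5.1 18.0
    endloop
  endfacet
  facet normal 0.0000 0.0000 1.0000
    outer loop
      vertex 0.0 0.0 18.0
      vertex 28.3 5.1 18.0
      vertex 11.5 5.1 18.0
    endloop
  endfacet
  facet normal 0.0000 0.0000 1.0000
    outer loop
      vertex 0.0 0.0 18.0
      vertex 11.5 5.1 18.0
      vertex 11.5 29.5 18.0
    endloop
  endfacet
  facet normal 0.0000 0.0000 1.0000
    outer loop
      vertex 0.0 0.0 18.0
      vertex 11.5 29.5 18.0
      vertex 0.0 29.5 18.0
    endloop
  endfacet
  facet normal 0.0000 -1.0000 0.0000
    outer loop
      vertex 0.0 0.0 0.0
      vertex 28.3 0.0 0.0
      vertex 28.3 0.0 18.0
    endloop
  endfacet
  facet normal 0.0000 -1.0000 0.0000
    outer loop
      vertex 0.0 0.0 0.0
      vertex 28.3 0.0 18.0
      vertex 0.0 0.0 18.0
    endloop
  endfacet
  facet normal 1.0000 0.0000 0.0000
    outer loop
      vertex 28.3 0.0 0.0
      vertex 28.3 5.1 0.0
      vertex 28.3 5.1 18.0
    endloop
  endfacet
  facet normal 1.0000 0.0000 0.0000
    outer loop
      vertex 28.3 0.0 0.0
      vertex 28.3 5.1 18.0
      vertex 28.3 0.0 18.0
    endloop
  endfacet
  facet normal 0.0000 1.0000 0.0000
    outer loop
      vertex 28.3 5.1 0.0
      vertex 11.5 5.1 0.0
      vertex 11.5 5.1 18.0
    endloop
  endfacet
  facet normal 0.0000 1.0000 0.0000
    outer loop
      vertex 28.3 5.1 0.0
      vertex 11.5 5.1 18.0
      vertex 28.3 5.1 18.0
    endloop
  endfacet
  facet normal 1.0000 0.0000 0.0000
    outer loop
      vertex 11.5 5.1 0.0
      vertex 11.5 29.5 0.0
      vertex 11.5 29.5 18.0
    endloop
  endfacet
  facet normal 1.0000 0.0000 0.0000
    outer loop
      vertex 11.5 5.1 0.0
      vertex 11.5 29.5 18.0
      vertex 11.5 5.1 18.0
    endloop
  endfacet
  facet normal 0.0000 1.0000 0.0000
    outer loop
      vertex 11.5 29.5 0.0
      vertex 0.0 29.5 0.0
      vertex 0.0 29.5 18.0
    endloop
  endfacet
  facet normal 0.0000 1.0000 0.0000
    outer loop
      vertex 11.5 29.5 0.0
      vertex 0.0 29.5 18.0
      vertex 11.5 29.5 18.0
    endloop
  endfacet
  facet normal -1.0000 0.0000 0.0000
    outer loop
      vertex 0.0 29.5 0.0
      vertex 0.0 0.0 0.0
      vertex 0.0 0.0 18.0
    endloop
  endfacet
  facet normal -1.0000 0.0000 0.0000
    outer loop
      vertex 0.0 29.5 0.0
      vertex 0.0 0.0 18.0
      vertex 0.0 29.5 18.0
    endloop
  endfacet
endsolid part

The G0 Z moves step by Δz≈3.6 mm. Every layer's G1 loop is the same polygon, so the solid is a straight extrusion of it from z=0 to z≈18. Closing with flat bottom and top caps and triangulating gives 20 facets — an L-shaped prism: outer 28.3 × 29.5 mm, arm thicknesses ≈ 5.1 mm (horizontal) and 11.5 mm (vertical), extruded 18 mm in z.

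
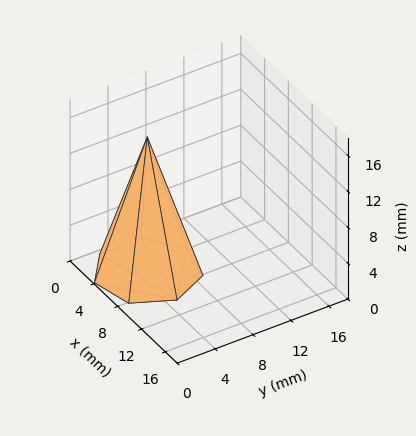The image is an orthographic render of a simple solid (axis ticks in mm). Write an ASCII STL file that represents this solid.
Reading the render: the shape is a regular 7-sided pyramid, base circumscribed radius ≈ 5 mm, apex at z ≈ 15 mm (dimensions read to the nearest mm from the axis ticks). For the STL, each face is triangulated and given an outward normal.

solid part
  facet normal 0.0000 0.0000 -1.0000
    outer loop
      vertex 3.89 9.87 0.00
      vertex 8.12 8.91 0.00
      vertex 10.00 5.00 0.00
    endloop
  endfacet
  facet normal 0.0000 0.0000 -1.0000
    outer loop
      vertex 0.50 7.17 0.00
      vertex 3.89 9.87 0.00
      vertex 10.00 5.00 0.00
    endloop
  endfacet
  facet normal 0.0000 0.0000 -1.0000
    outer loop
      vertex 0.50 2.83 0.00
      vertex 0.50 7.17 0.00
      vertex 10.00 5.00 0.00
    endloop
  endfacet
  facet normal 0.0000 0.0000 -1.0000
    outer loop
      vertex 3.89 0.13 0.00
      vertex 0.50 2.83 0.00
      vertex 10.00 5.00 0.00
    endloop
  endfacet
  facet normal 0.0000 0.0000 -1.0000
    outer loop
      vertex 8.12 1.09 0.00
      vertex 3.89 0.13 0.00
      vertex 10.00 5.00 0.00
    endloop
  endfacet
  facet normal 0.8631 0.4150 0.2877
    outer loop
      vertex 10.00 5.00 0.00
      vertex 8.12 8.91 0.00
      vertex 5.00 5.00 15.00
    endloop
  endfacet
  facet normal 0.2120 0.9340 0.2876
    outer loop
      vertex 8.12 8.91 0.00
      vertex 3.89 9.87 0.00
      vertex 5.00 5.00 15.00
    endloop
  endfacet
  facet normal -0.5967 0.7492 0.2874
    outer loop
      vertex 3.89 9.87 0.00
      vertex 0.50 7.17 0.00
      vertex 5.00 5.00 15.00
    endloop
  endfacet
  facet normal -0.9578 0.0000 0.2873
    outer loop
      vertex 0.50 7.17 0.00
      vertex 0.50 2.83 0.00
      vertex 5.00 5.00 15.00
    endloop
  endfacet
  facet normal -0.5967 -0.7492 0.2874
    outer loop
      vertex 0.50 2.83 0.00
      vertex 3.89 0.13 0.00
      vertex 5.00 5.00 15.00
    endloop
  endfacet
  facet normal 0.2120 -0.9340 0.2876
    outer loop
      vertex 3.89 0.13 0.00
      vertex 8.12 1.09 0.00
      vertex 5.00 5.00 15.00
    endloop
  endfacet
  facet normal 0.8631 -0.4150 0.2877
    outer loop
      vertex 8.12 1.09 0.00
      vertex 10.00 5.00 0.00
      vertex 5.00 5.00 15.00
    endloop
  endfacet
endsolid part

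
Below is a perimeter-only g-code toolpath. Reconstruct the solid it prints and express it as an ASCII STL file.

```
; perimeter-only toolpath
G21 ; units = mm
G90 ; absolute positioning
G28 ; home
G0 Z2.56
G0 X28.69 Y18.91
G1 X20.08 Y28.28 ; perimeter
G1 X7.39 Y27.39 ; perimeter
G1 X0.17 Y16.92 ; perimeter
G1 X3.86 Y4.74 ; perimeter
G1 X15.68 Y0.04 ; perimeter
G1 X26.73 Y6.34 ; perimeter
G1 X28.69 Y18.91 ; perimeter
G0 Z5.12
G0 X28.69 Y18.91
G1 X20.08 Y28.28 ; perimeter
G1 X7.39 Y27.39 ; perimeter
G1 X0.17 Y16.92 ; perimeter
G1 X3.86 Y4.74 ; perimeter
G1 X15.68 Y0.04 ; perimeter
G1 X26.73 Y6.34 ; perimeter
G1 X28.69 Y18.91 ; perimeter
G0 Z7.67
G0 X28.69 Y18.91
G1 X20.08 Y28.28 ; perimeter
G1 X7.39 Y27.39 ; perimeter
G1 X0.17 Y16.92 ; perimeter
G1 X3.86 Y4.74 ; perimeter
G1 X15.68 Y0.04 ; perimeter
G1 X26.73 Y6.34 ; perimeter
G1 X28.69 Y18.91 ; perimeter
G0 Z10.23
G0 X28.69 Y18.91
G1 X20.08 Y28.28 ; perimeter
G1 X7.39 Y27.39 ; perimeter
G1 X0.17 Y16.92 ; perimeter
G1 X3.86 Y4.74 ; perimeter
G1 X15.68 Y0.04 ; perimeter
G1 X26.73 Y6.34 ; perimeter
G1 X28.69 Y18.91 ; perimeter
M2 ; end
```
solid part
  facet normal 0.0000 0.0000 -1.0000
    outer loop
      vertex 7.39 27.39 0.00
      vertex 20.08 28.28 0.00
      vertex 28.69 18.91 0.00
    endloop
  endfacet
  facet normal 0.0000 0.0000 -1.0000
    outer loop
      vertex 0.17 16.92 0.00
      vertex 7.39 27.39 0.00
      vertex 28.69 18.91 0.00
    endloop
  endfacet
  facet normal 0.0000 0.0000 -1.0000
    outer loop
      vertex 3.86 4.74 0.00
      vertex 0.17 16.92 0.00
      vertex 28.69 18.91 0.00
    endloop
  endfacet
  facet normal 0.0000 0.0000 -1.0000
    outer loop
      vertex 15.68 0.04 0.00
      vertex 3.86 4.74 0.00
      vertex 28.69 18.91 0.00
    endloop
  endfacet
  facet normal 0.0000 0.0000 -1.0000
    outer loop
      vertex 26.73 6.34 0.00
      vertex 15.68 0.04 0.00
      vertex 28.69 18.91 0.00
    endloop
  endfacet
  facet normal 0.0000 0.0000 1.0000
    outer loop
      vertex 28.69 18.91 10.23
      vertex 20.08 28.28 10.23
      vertex 7.39 27.39 10.23
    endloop
  endfacet
  facet normal 0.0000 0.0000 1.0000
    outer loop
      vertex 28.69 18.91 10.23
      vertex 7.39 27.39 10.23
      vertex 0.17 16.92 10.23
    endloop
  endfacet
  facet normal 0.0000 0.0000 1.0000
    outer loop
      vertex 28.69 18.91 10.23
      vertex 0.17 16.92 10.23
      vertex 3.86 4.74 10.23
    endloop
  endfacet
  facet normal 0.0000 0.0000 1.0000
    outer loop
      vertex 28.69 18.91 10.23
      vertex 3.86 4.74 10.23
      vertex 15.68 0.04 10.23
    endloop
  endfacet
  facet normal 0.0000 0.0000 1.0000
    outer loop
      vertex 28.69 18.91 10.23
      vertex 15.68 0.04 10.23
      vertex 26.73 6.34 10.23
    endloop
  endfacet
  facet normal 0.7363 0.6766 0.0000
    outer loop
      vertex 28.69 18.91 0.00
      vertex 20.08 28.28 0.00
      vertex 20.08 28.28 10.23
    endloop
  endfacet
  facet normal 0.7363 0.6766 0.0000
    outer loop
      vertex 28.69 18.91 0.00
      vertex 20.08 28.28 10.23
      vertex 28.69 18.91 10.23
    endloop
  endfacet
  facet normal -0.0700 0.9975 0.0000
    outer loop
      vertex 20.08 28.28 0.00
      vertex 7.39 27.39 0.00
      vertex 7.39 27.39 10.23
    endloop
  endfacet
  facet normal -0.0700 0.9975 0.0000
    outer loop
      vertex 20.08 28.28 0.00
      vertex 7.39 27.39 10.23
      vertex 20.08 28.28 10.23
    endloop
  endfacet
  facet normal -0.8232 0.5677 0.0000
    outer loop
      vertex 7.39 27.39 0.00
      vertex 0.17 16.92 0.00
      vertex 0.17 16.92 10.23
    endloop
  endfacet
  facet normal -0.8232 0.5677 0.0000
    outer loop
      vertex 7.39 27.39 0.00
      vertex 0.17 16.92 10.23
      vertex 7.39 27.39 10.23
    endloop
  endfacet
  facet normal -0.9570 -0.2899 0.0000
    outer loop
      vertex 0.17 16.92 0.00
      vertex 3.86 4.74 0.00
      vertex 3.86 4.74 10.23
    endloop
  endfacet
  facet normal -0.9570 -0.2899 0.0000
    outer loop
      vertex 0.17 16.92 0.00
      vertex 3.86 4.74 10.23
      vertex 0.17 16.92 10.23
    endloop
  endfacet
  facet normal -0.3695 -0.9292 0.0000
    outer loop
      vertex 3.86 4.74 0.00
      vertex 15.68 0.04 0.00
      vertex 15.68 0.04 10.23
    endloop
  endfacet
  facet normal -0.3695 -0.9292 0.0000
    outer loop
      vertex 3.86 4.74 0.00
      vertex 15.68 0.04 10.23
      vertex 3.86 4.74 10.23
    endloop
  endfacet
  facet normal 0.4953 -0.8687 0.0000
    outer loop
      vertex 15.68 0.04 0.00
      vertex 26.73 6.34 0.00
      vertex 26.73 6.34 10.23
    endloop
  endfacet
  facet normal 0.4953 -0.8687 0.0000
    outer loop
      vertex 15.68 0.04 0.00
      vertex 26.73 6.34 10.23
      vertex 15.68 0.04 10.23
    endloop
  endfacet
  facet normal 0.9881 -0.1541 0.0000
    outer loop
      vertex 26.73 6.34 0.00
      vertex 28.69 18.91 0.00
      vertex 28.69 18.91 10.23
    endloop
  endfacet
  facet normal 0.9881 -0.1541 0.0000
    outer loop
      vertex 26.73 6.34 0.00
      vertex 28.69 18.91 10.23
      vertex 26.73 6.34 10.23
    endloop
  endfacet
endsolid part

The G0 Z moves step by Δz≈2.56 mm. Every layer's G1 loop is the same polygon, so the solid is a straight extrusion of it from z=0 to z≈10.2. Closing with flat bottom and top caps and triangulating gives 24 facets — a regular 7-sided prism (a cylinder approximated with 7 flat sides), circumscribed radius ≈ 14.7 mm, height ≈ 10.2 mm.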